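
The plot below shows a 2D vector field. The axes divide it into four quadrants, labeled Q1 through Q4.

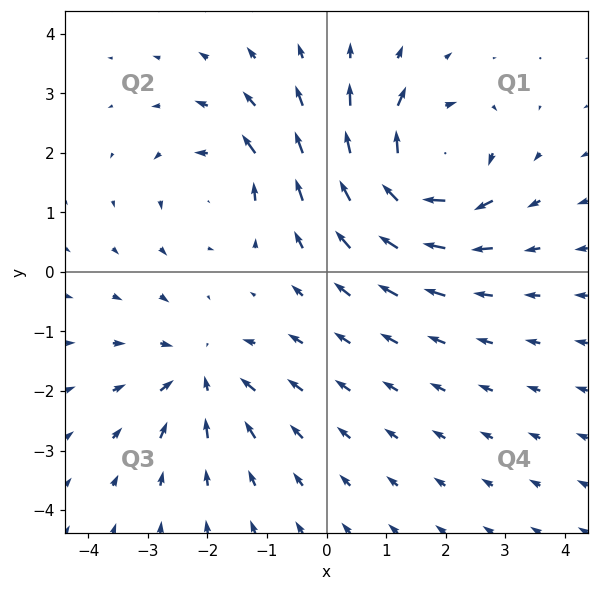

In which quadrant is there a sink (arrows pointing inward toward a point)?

The sink sits at approximately (-2.1, -1.7), which lies in quadrant Q3. The divergence there is about -4, negative as expected for a sink.

Q3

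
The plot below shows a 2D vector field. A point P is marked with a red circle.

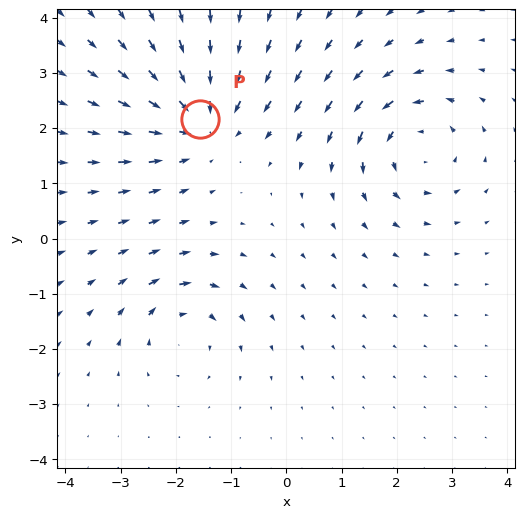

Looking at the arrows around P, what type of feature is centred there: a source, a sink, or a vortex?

sink

At P (-1.6, 2.2) the arrows converge inward. Divergence about -4, curl ≈0 — negative divergence with near-zero curl is a sink.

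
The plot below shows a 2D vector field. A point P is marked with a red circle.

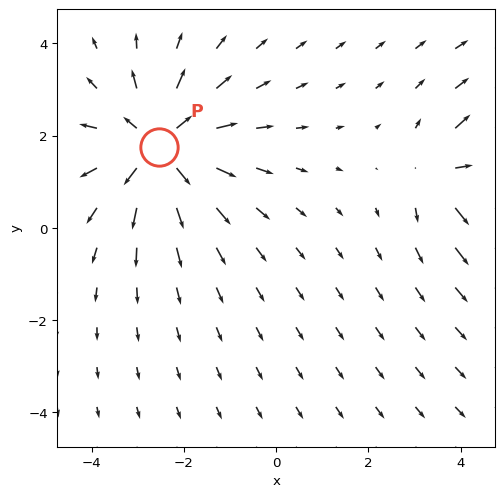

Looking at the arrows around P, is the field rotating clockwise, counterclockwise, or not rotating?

Near P at (-2.5, 1.8) the arrows show no circulation. The curl there is ≈0.

not rotating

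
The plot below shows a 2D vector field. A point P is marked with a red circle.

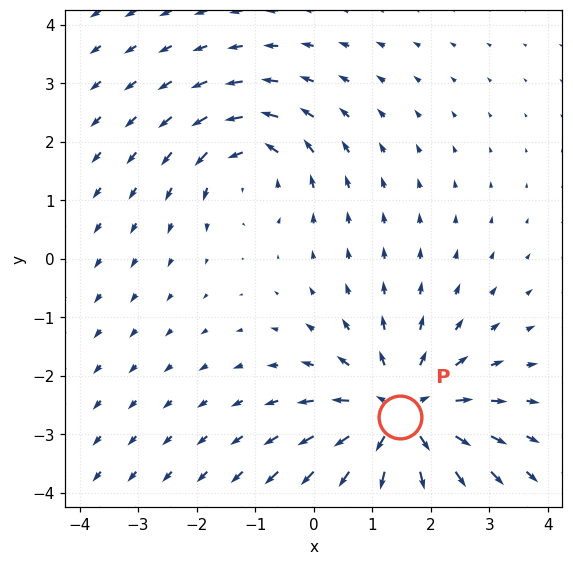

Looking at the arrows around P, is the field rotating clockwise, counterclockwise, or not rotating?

Near P at (1.5, -2.7) the arrows show no circulation. The curl there is ≈0.

not rotating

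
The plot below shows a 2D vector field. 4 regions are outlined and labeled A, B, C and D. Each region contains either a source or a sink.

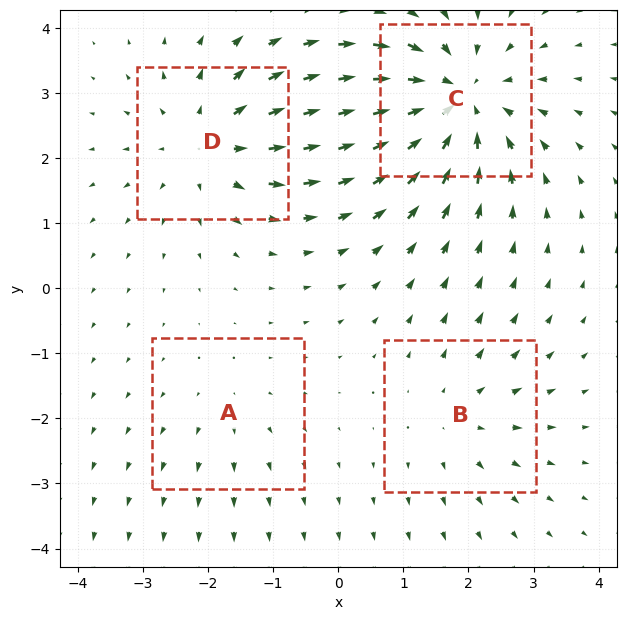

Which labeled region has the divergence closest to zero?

Divergence at each region's feature centre — A: about +2, B: about +3, C: about -6, D: about +5. Region A is closest to zero.

A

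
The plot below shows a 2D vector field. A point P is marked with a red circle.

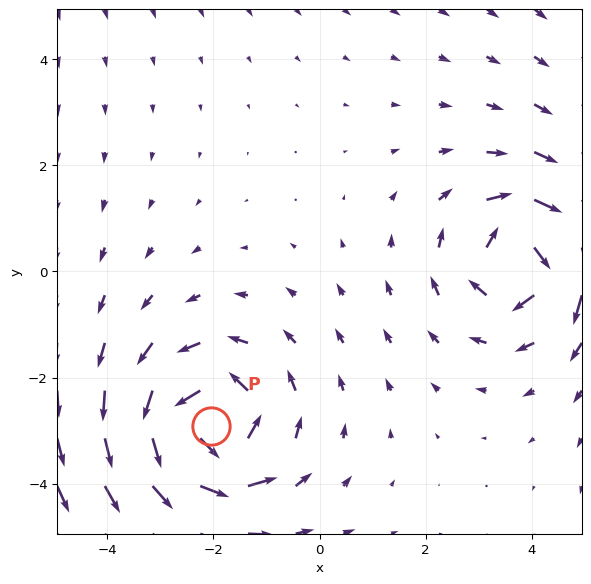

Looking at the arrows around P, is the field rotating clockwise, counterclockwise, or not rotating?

Near P at (-2.0, -2.9) the arrows circulate counterclockwise. The curl (z-component) there is about +5; positive curl means counterclockwise rotation.

counterclockwise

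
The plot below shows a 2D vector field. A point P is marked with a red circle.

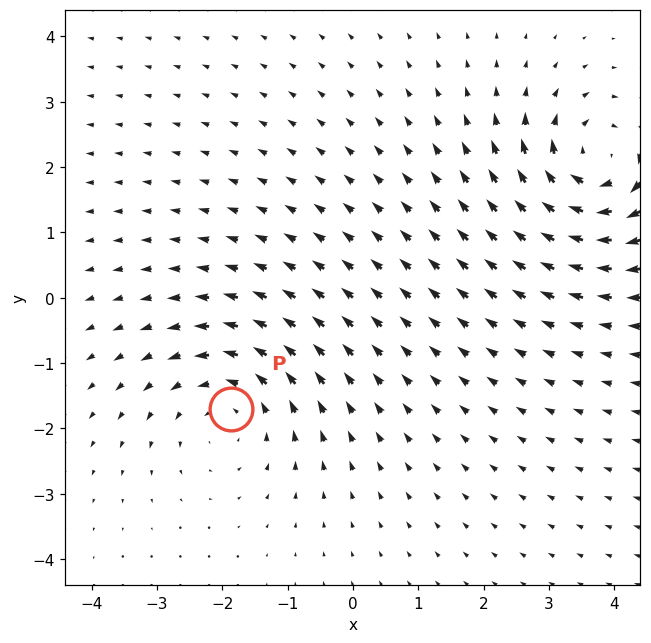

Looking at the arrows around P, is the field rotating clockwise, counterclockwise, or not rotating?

counterclockwise

Near P at (-1.9, -1.7) the arrows circulate counterclockwise. The curl (z-component) there is about +3; positive curl means counterclockwise rotation.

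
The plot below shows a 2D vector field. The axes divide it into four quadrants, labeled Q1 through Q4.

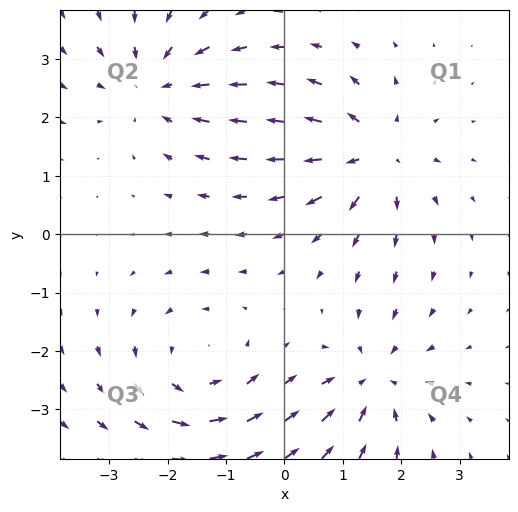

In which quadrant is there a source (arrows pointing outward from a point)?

Q1

The source sits at approximately (1.5, 1.4), which lies in quadrant Q1. The divergence there is about +4, positive as expected for a source.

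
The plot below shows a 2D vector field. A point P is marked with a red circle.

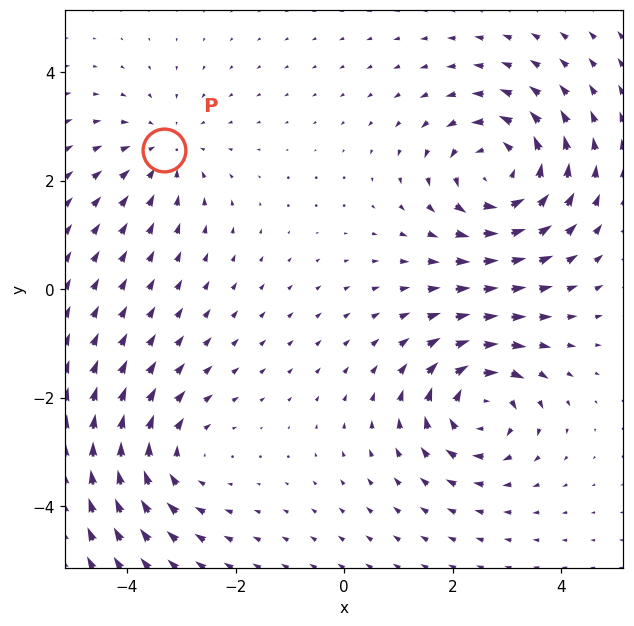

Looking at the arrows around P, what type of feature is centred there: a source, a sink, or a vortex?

At P (-3.3, 2.6) the arrows converge inward. Divergence about -2, curl ≈0 — negative divergence with near-zero curl is a sink.

sink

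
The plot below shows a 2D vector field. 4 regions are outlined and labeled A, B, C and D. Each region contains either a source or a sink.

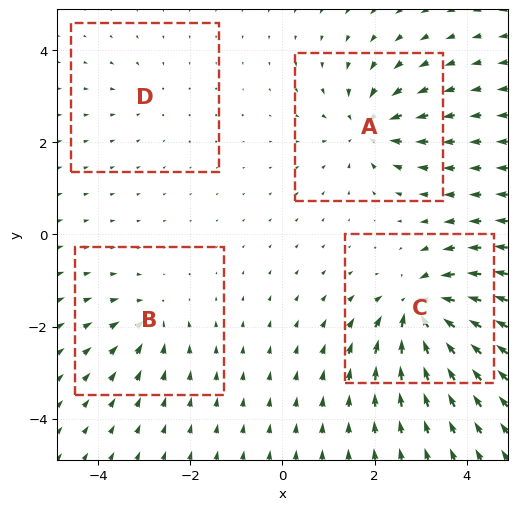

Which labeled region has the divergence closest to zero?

D

Divergence at each region's feature centre — A: about -7, B: about -4, C: about -9, D: about -2. Region D is closest to zero.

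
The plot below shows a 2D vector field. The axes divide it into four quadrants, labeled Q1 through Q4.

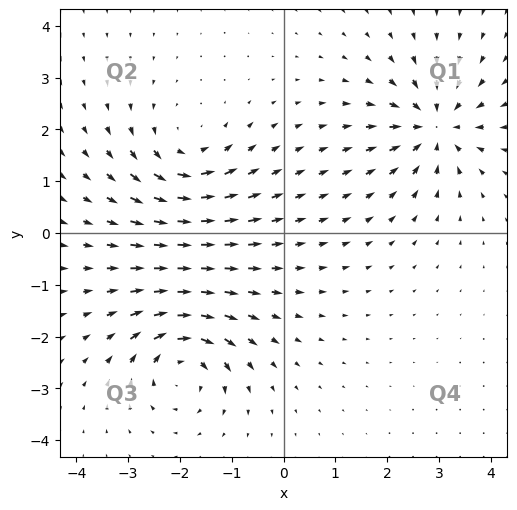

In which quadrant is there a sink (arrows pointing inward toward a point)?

The sink sits at approximately (2.9, 2.1), which lies in quadrant Q1. The divergence there is about -7, negative as expected for a sink.

Q1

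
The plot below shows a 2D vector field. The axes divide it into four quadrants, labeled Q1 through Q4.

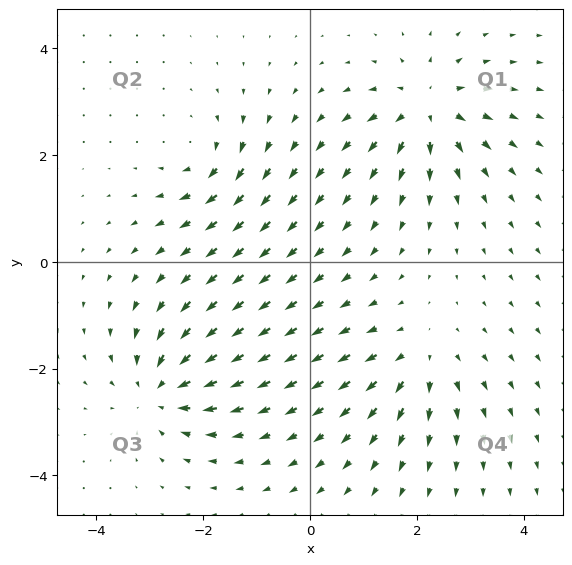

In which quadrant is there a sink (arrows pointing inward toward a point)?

The sink sits at approximately (-2.8, -2.4), which lies in quadrant Q3. The divergence there is about -6, negative as expected for a sink.

Q3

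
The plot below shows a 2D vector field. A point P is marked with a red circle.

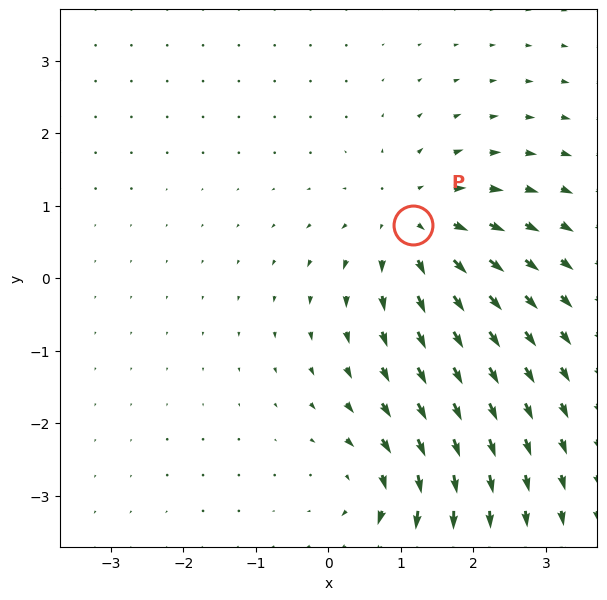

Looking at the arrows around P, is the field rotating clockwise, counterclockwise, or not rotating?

not rotating

Near P at (1.2, 0.7) the arrows show no circulation. The curl there is ≈0.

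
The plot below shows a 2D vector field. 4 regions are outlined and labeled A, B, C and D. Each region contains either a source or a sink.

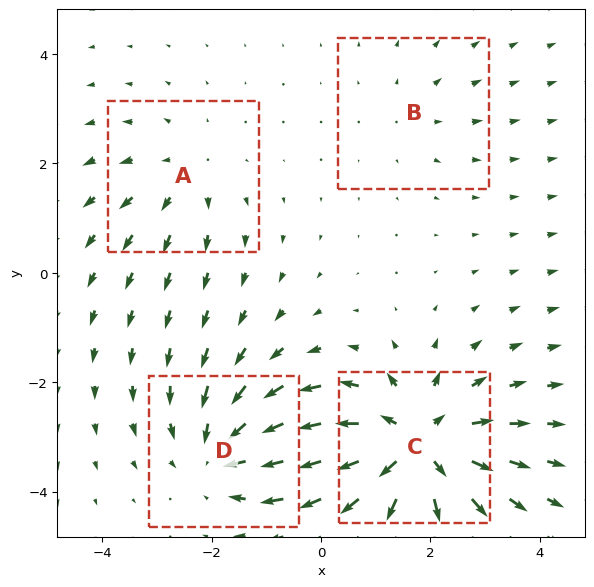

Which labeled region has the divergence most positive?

C

Divergence at each region's feature centre — A: about +3, B: about +2, C: about +7, D: about -4. Region C is most positive.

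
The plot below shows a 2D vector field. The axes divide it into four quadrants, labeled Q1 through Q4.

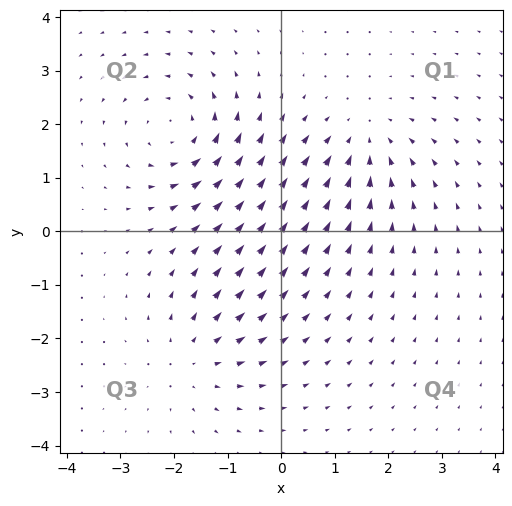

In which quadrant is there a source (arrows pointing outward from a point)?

The source sits at approximately (-1.7, -2.4), which lies in quadrant Q3. The divergence there is about +3, positive as expected for a source.

Q3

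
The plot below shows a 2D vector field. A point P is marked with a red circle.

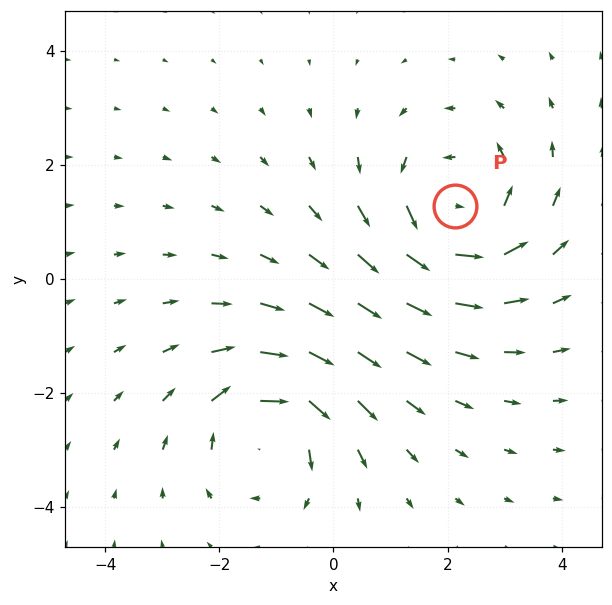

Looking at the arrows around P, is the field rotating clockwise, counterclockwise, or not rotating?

counterclockwise

Near P at (2.1, 1.3) the arrows circulate counterclockwise. The curl (z-component) there is about +4; positive curl means counterclockwise rotation.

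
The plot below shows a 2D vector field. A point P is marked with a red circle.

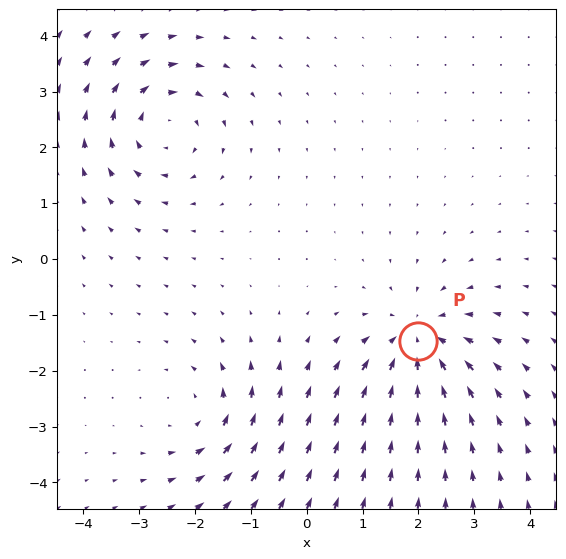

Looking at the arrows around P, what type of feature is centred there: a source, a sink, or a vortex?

sink

At P (2.0, -1.5) the arrows converge inward. Divergence about -5, curl ≈0 — negative divergence with near-zero curl is a sink.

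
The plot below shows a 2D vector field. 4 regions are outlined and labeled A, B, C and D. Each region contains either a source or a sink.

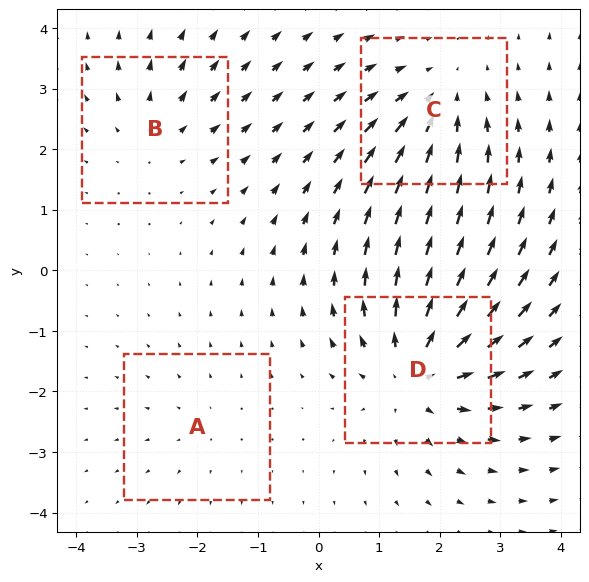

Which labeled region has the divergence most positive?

D

Divergence at each region's feature centre — A: about +2, B: about +3, C: about -4, D: about +6. Region D is most positive.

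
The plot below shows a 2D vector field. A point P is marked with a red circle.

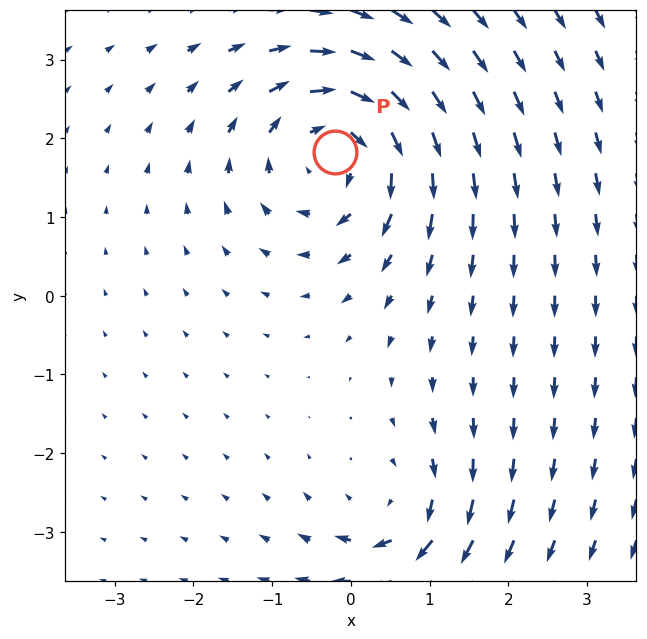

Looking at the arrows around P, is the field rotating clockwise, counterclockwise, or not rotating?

Near P at (-0.2, 1.8) the arrows circulate clockwise. The curl (z-component) there is about -5; negative curl means clockwise rotation.

clockwise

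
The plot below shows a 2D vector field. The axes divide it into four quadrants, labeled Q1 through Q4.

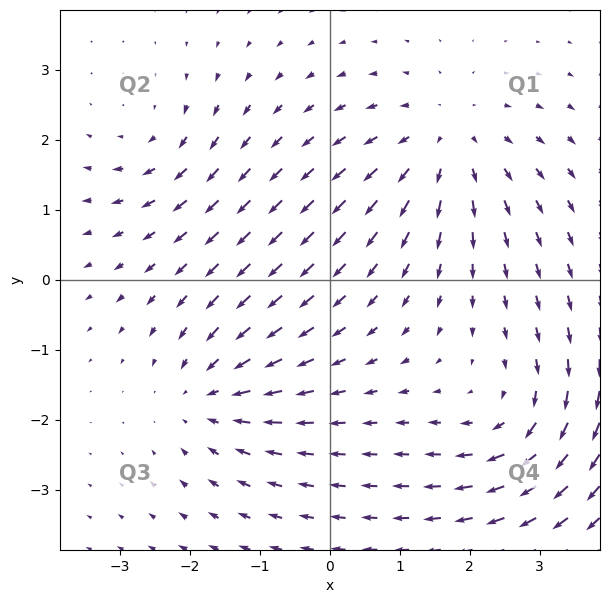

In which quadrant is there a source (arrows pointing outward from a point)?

The source sits at approximately (1.7, 2.0), which lies in quadrant Q1. The divergence there is about +4, positive as expected for a source.

Q1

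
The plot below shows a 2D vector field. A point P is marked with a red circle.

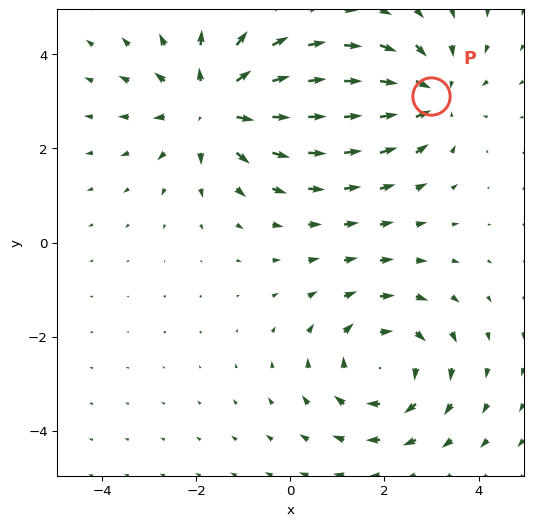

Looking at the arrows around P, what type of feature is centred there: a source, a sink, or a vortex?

sink

At P (3.0, 3.1) the arrows converge inward. Divergence about -3, curl ≈0 — negative divergence with near-zero curl is a sink.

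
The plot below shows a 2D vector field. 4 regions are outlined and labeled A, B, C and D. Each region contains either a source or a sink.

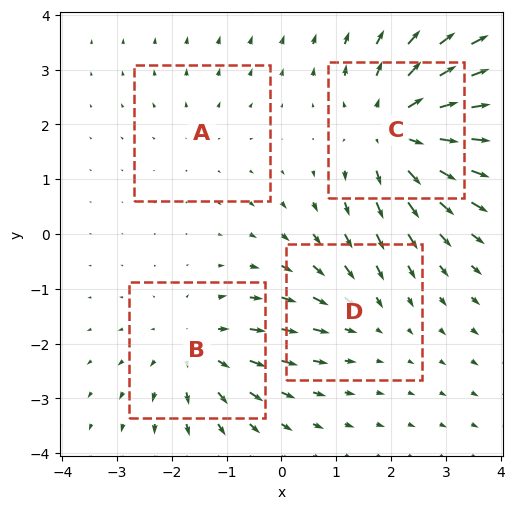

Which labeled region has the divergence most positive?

Divergence at each region's feature centre — A: about +2, B: about +4, C: about +6, D: about -3. Region C is most positive.

C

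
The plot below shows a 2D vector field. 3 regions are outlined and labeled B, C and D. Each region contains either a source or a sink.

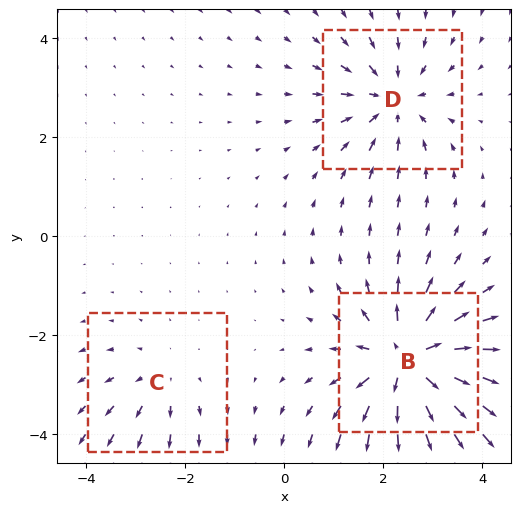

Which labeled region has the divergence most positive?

Divergence at each region's feature centre — B: about +5, C: about +2, D: about -3. Region B is most positive.

B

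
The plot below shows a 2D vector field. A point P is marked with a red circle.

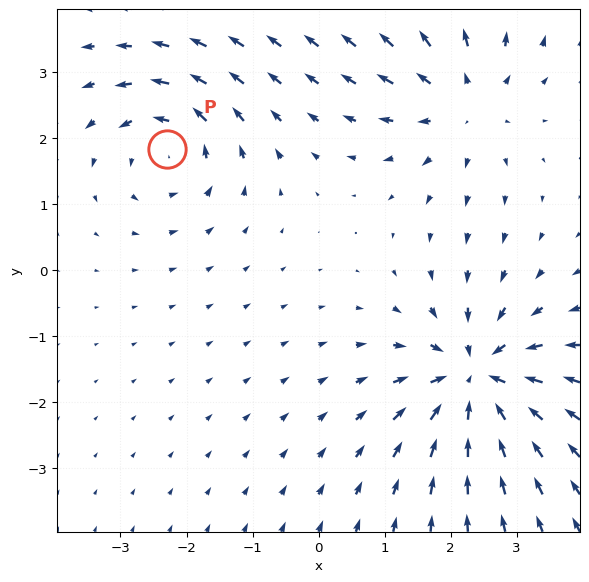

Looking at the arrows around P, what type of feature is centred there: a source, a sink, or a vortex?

At P (-2.3, 1.8) the arrows circulate counterclockwise. Divergence ≈0, curl about +4 — near-zero divergence with nonzero curl is a vortex.

vortex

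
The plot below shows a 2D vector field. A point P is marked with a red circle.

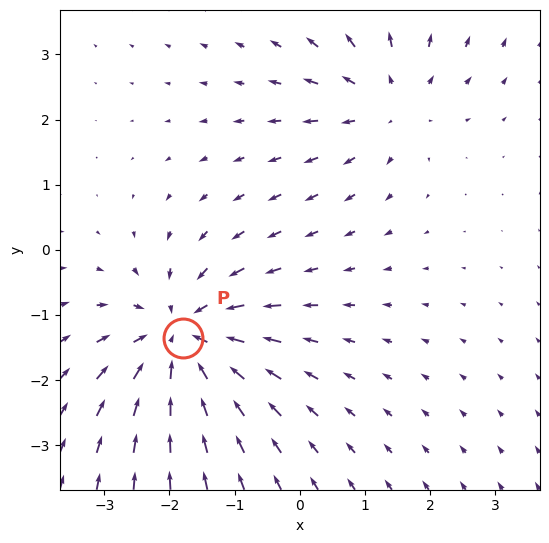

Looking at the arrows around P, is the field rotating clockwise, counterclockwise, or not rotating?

not rotating

Near P at (-1.8, -1.4) the arrows show no circulation. The curl there is ≈0.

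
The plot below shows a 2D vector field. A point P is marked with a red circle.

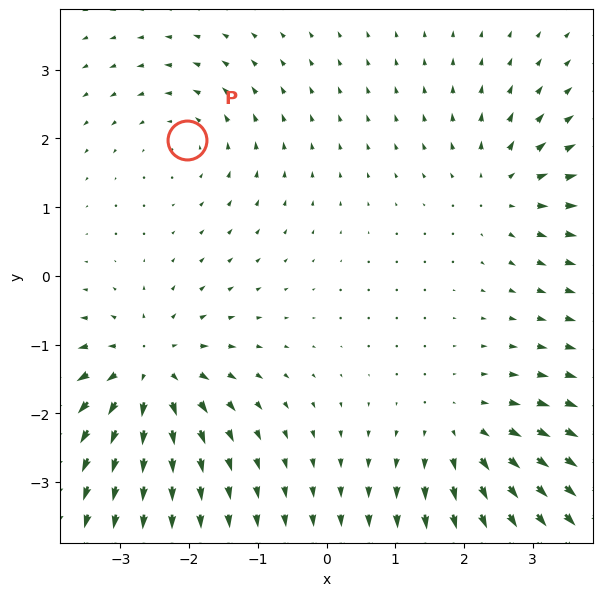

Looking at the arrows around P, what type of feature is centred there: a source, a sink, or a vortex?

At P (-2.0, 2.0) the arrows circulate counterclockwise. Divergence ≈0, curl about +3 — near-zero divergence with nonzero curl is a vortex.

vortex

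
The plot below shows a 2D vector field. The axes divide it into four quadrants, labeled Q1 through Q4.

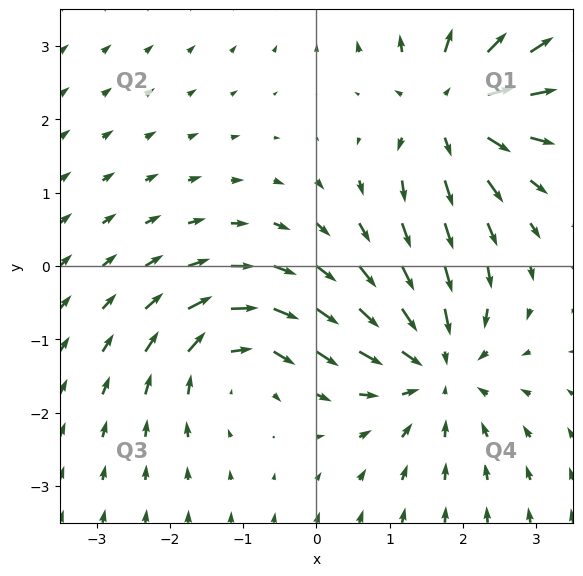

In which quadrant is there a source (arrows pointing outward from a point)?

The source sits at approximately (1.9, 2.2), which lies in quadrant Q1. The divergence there is about +5, positive as expected for a source.

Q1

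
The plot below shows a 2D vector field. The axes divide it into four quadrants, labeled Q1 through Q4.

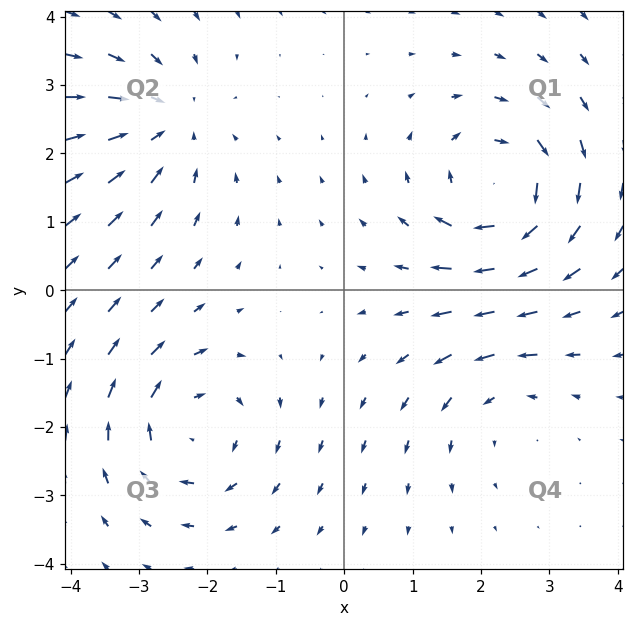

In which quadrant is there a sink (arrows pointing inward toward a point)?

The sink sits at approximately (-2.6, 2.5), which lies in quadrant Q2. The divergence there is about -3, negative as expected for a sink.

Q2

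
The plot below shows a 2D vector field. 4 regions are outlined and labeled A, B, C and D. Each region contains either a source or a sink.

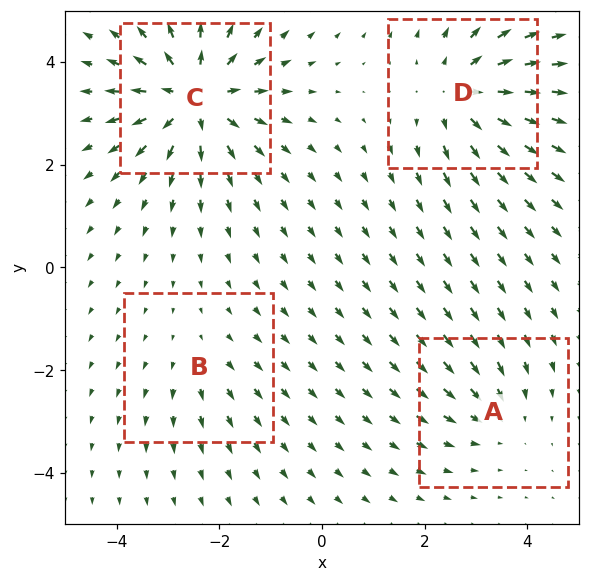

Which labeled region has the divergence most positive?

Divergence at each region's feature centre — A: about -3, B: about +2, C: about +7, D: about +5. Region C is most positive.

C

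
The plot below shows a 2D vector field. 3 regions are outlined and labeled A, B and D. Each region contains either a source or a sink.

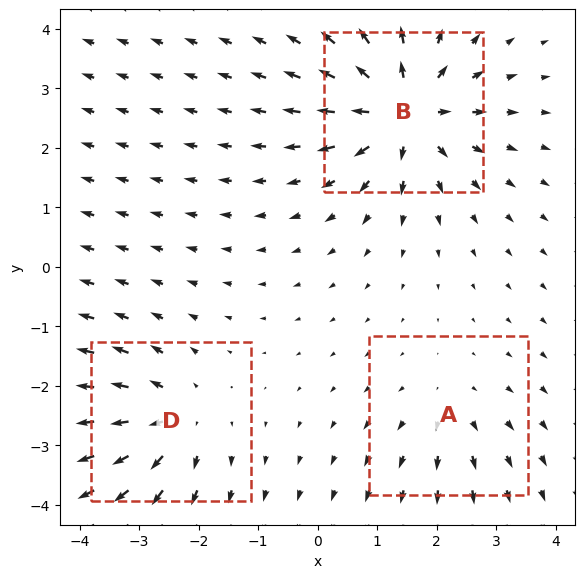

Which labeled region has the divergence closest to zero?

A

Divergence at each region's feature centre — A: about +2, B: about +6, D: about +4. Region A is closest to zero.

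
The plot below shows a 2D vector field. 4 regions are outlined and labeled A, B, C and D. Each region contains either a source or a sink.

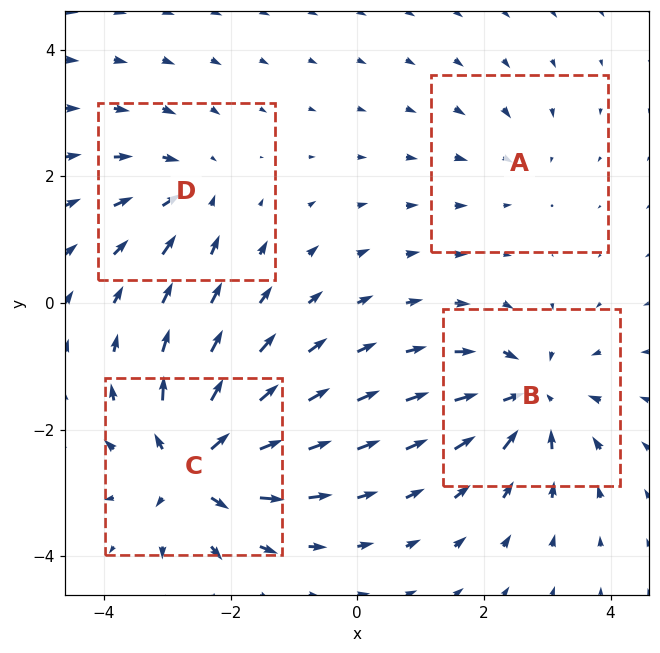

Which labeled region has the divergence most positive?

Divergence at each region's feature centre — A: about -3, B: about -7, C: about +8, D: about -4. Region C is most positive.

C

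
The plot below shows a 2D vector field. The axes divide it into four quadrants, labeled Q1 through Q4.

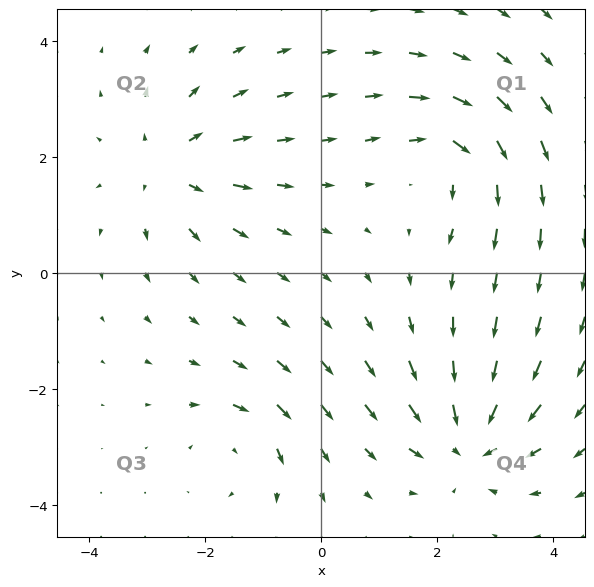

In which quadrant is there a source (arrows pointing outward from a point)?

The source sits at approximately (-2.6, 1.8), which lies in quadrant Q2. The divergence there is about +4, positive as expected for a source.

Q2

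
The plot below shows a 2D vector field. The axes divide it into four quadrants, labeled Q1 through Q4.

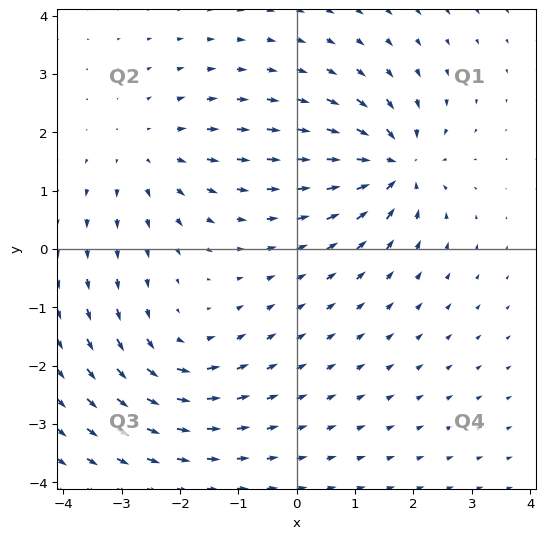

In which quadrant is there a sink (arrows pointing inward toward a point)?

The sink sits at approximately (1.7, 1.4), which lies in quadrant Q1. The divergence there is about -6, negative as expected for a sink.

Q1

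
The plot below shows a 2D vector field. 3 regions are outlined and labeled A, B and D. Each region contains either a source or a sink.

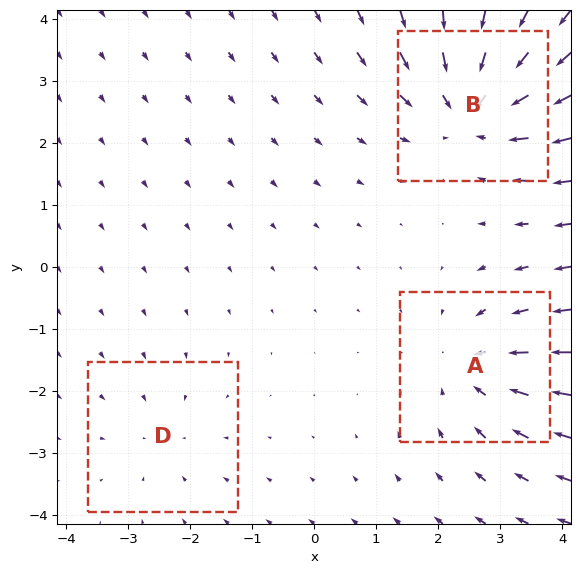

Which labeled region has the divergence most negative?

B

Divergence at each region's feature centre — A: about -3, B: about -4, D: about -2. Region B is most negative.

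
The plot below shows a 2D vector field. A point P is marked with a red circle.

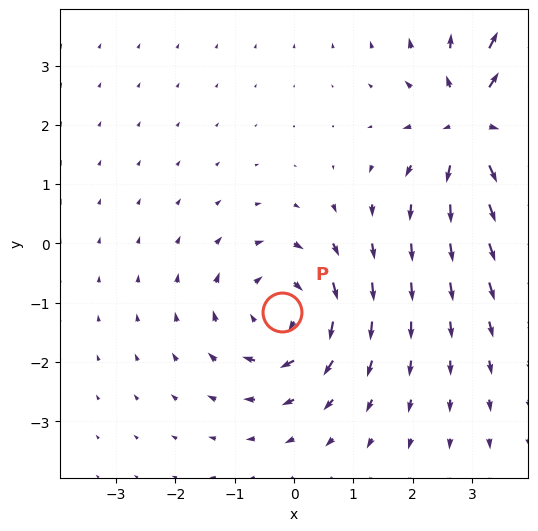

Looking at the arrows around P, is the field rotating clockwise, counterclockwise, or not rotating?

Near P at (-0.2, -1.2) the arrows circulate clockwise. The curl (z-component) there is about -4; negative curl means clockwise rotation.

clockwise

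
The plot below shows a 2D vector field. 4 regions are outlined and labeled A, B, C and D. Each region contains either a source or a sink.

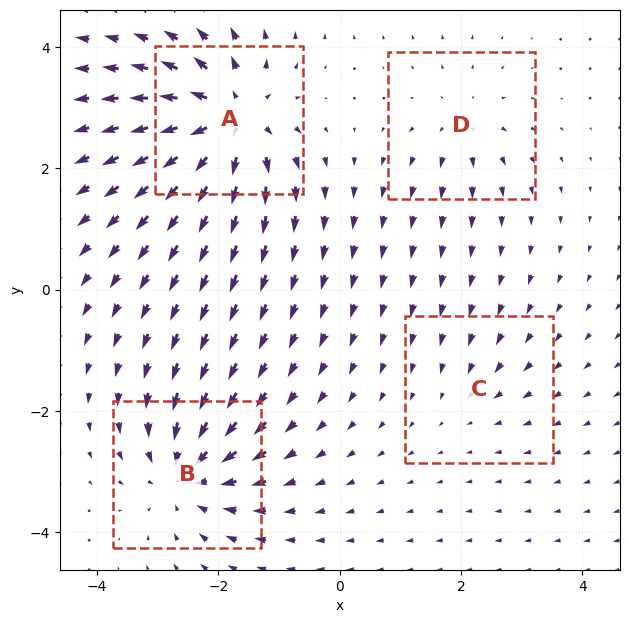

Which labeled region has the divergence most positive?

Divergence at each region's feature centre — A: about +9, B: about -7, C: about -2, D: about +4. Region A is most positive.

A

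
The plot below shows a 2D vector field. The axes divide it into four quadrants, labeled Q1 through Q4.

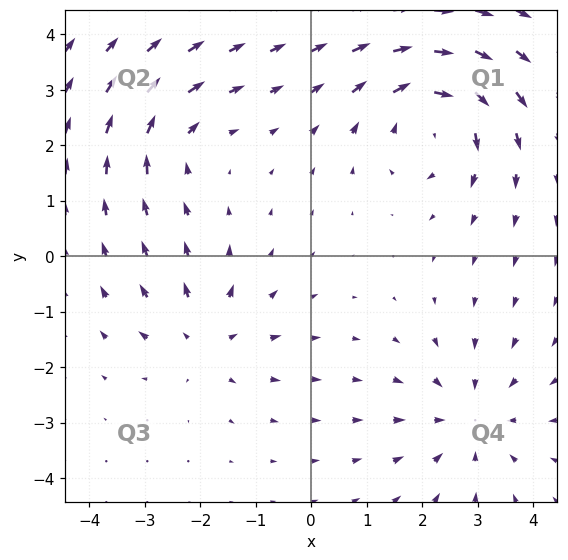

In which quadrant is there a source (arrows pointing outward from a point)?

Q3

The source sits at approximately (-1.9, -1.5), which lies in quadrant Q3. The divergence there is about +3, positive as expected for a source.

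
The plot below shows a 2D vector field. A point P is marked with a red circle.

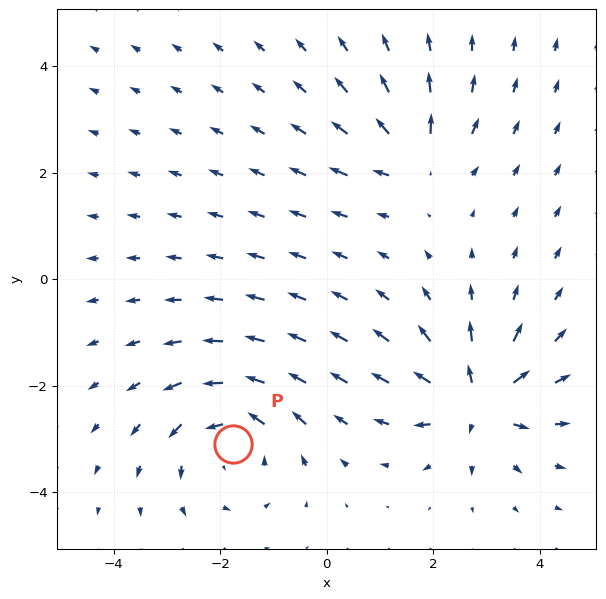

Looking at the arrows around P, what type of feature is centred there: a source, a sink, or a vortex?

At P (-1.8, -3.1) the arrows circulate counterclockwise. Divergence ≈0, curl about +5 — near-zero divergence with nonzero curl is a vortex.

vortex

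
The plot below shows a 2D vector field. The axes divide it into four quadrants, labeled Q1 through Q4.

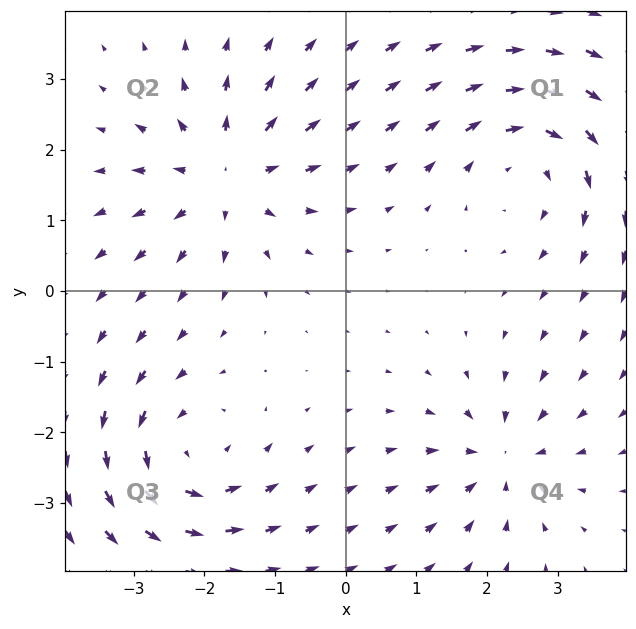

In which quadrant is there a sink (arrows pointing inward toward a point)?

Q4

The sink sits at approximately (2.2, -2.4), which lies in quadrant Q4. The divergence there is about -4, negative as expected for a sink.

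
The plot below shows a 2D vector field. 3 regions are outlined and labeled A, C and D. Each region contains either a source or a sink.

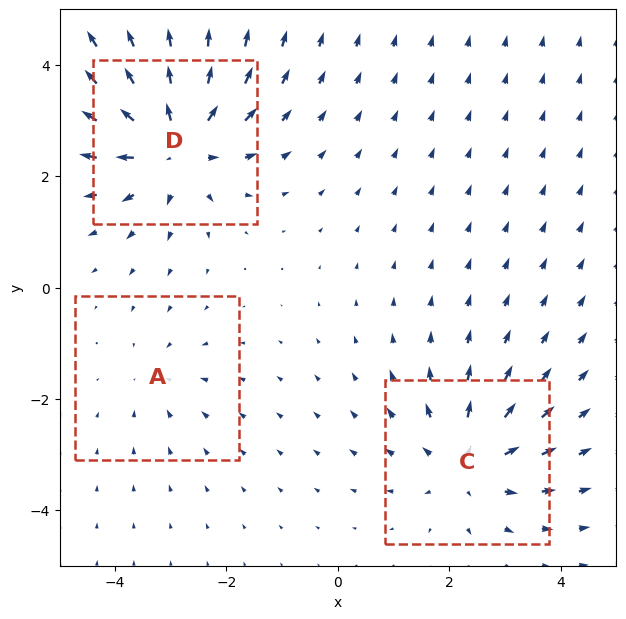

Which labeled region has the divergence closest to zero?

A

Divergence at each region's feature centre — A: about -2, C: about +4, D: about +5. Region A is closest to zero.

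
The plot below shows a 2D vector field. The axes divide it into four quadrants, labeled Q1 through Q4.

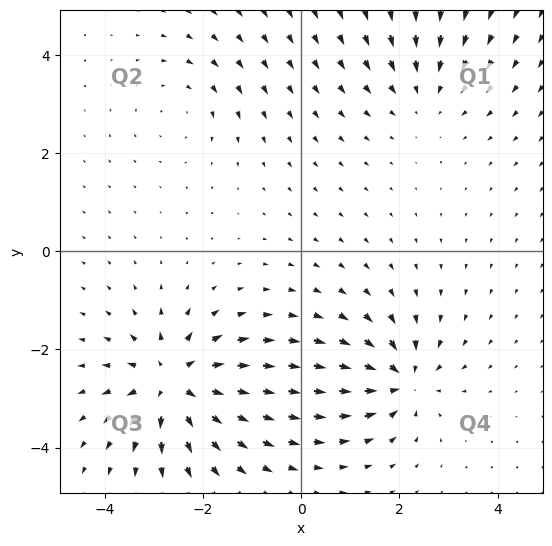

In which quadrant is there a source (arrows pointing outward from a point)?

Q3

The source sits at approximately (-2.6, -2.7), which lies in quadrant Q3. The divergence there is about +6, positive as expected for a source.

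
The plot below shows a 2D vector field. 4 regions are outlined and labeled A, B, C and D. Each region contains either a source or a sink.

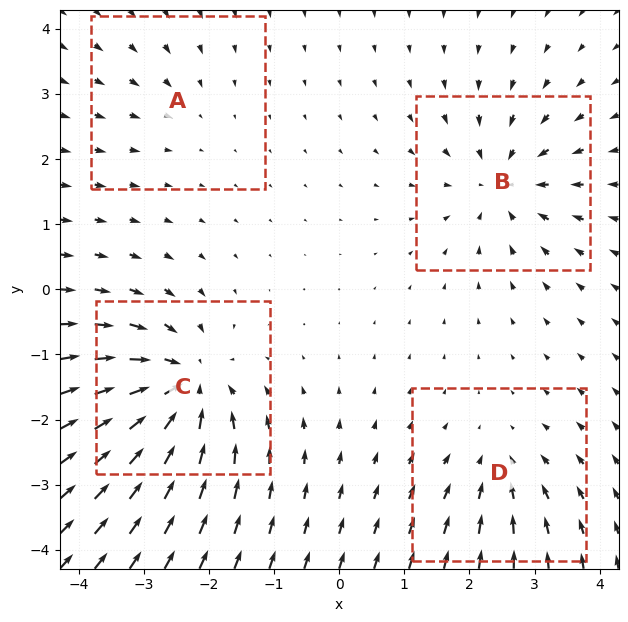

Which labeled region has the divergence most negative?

Divergence at each region's feature centre — A: about -2, B: about -5, C: about -8, D: about -4. Region C is most negative.

C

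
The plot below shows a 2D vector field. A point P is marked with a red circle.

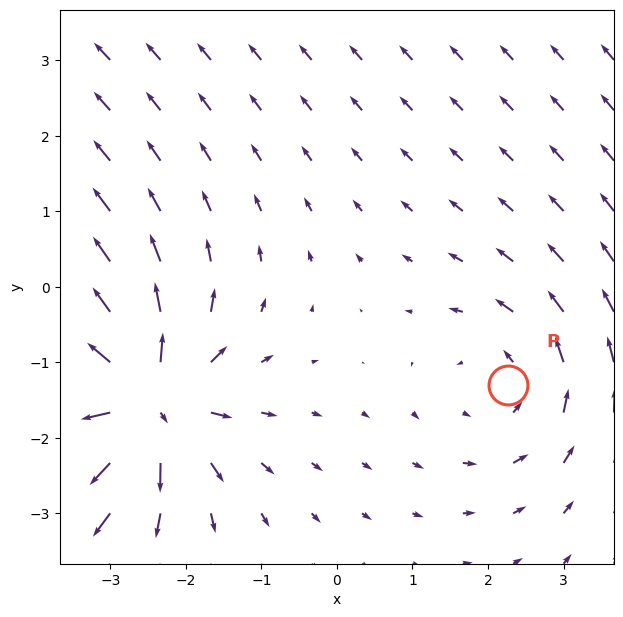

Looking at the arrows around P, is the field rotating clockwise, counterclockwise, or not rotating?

counterclockwise

Near P at (2.3, -1.3) the arrows circulate counterclockwise. The curl (z-component) there is about +2; positive curl means counterclockwise rotation.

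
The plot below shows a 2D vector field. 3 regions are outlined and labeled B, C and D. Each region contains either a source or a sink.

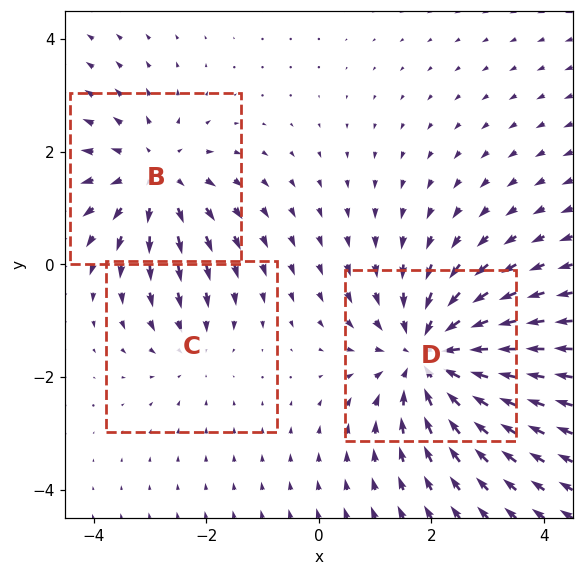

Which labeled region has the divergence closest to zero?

C

Divergence at each region's feature centre — B: about +3, C: about -2, D: about -4. Region C is closest to zero.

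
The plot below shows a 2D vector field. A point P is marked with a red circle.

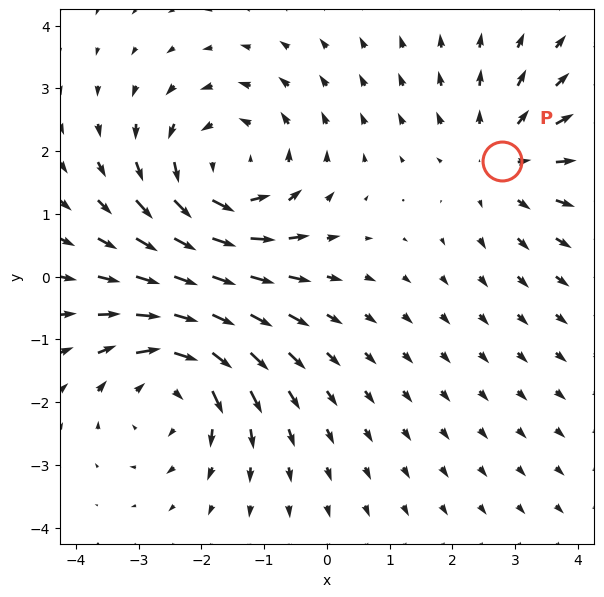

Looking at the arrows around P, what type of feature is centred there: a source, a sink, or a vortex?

source

At P (2.8, 1.8) the arrows spread outward. Divergence about +3, curl ≈0 — positive divergence with near-zero curl is a source.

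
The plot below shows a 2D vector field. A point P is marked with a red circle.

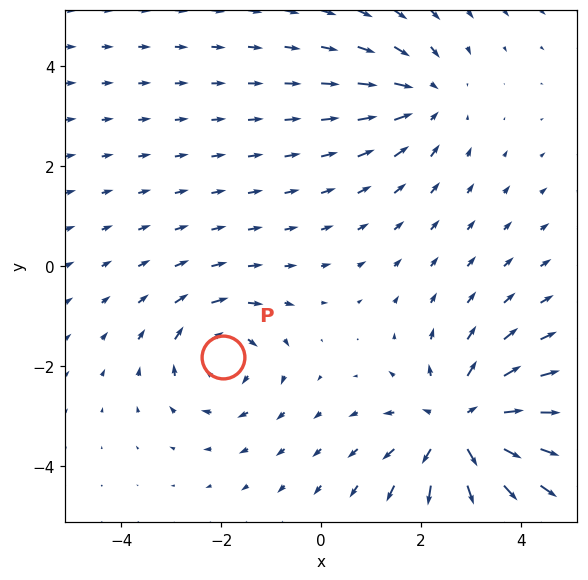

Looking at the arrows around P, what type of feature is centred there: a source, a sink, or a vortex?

At P (-2.0, -1.8) the arrows circulate clockwise. Divergence ≈0, curl about -3 — near-zero divergence with nonzero curl is a vortex.

vortex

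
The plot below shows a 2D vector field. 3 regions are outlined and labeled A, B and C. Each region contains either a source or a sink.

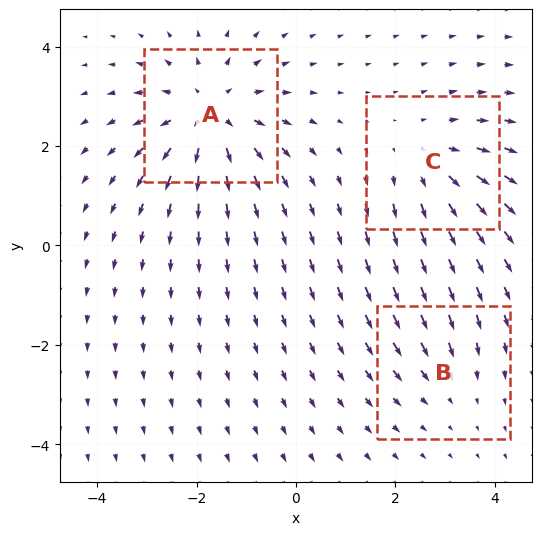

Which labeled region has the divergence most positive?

A

Divergence at each region's feature centre — A: about +4, B: about -2, C: about +3. Region A is most positive.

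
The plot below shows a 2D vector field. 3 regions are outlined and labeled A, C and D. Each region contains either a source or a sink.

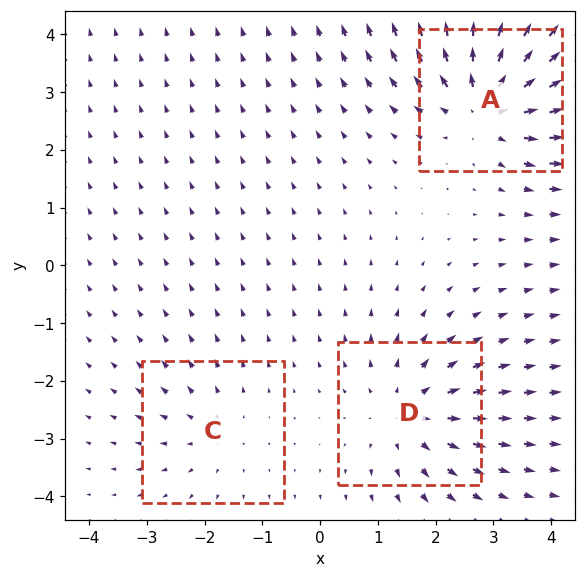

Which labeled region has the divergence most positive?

Divergence at each region's feature centre — A: about +5, C: about +2, D: about +3. Region A is most positive.

A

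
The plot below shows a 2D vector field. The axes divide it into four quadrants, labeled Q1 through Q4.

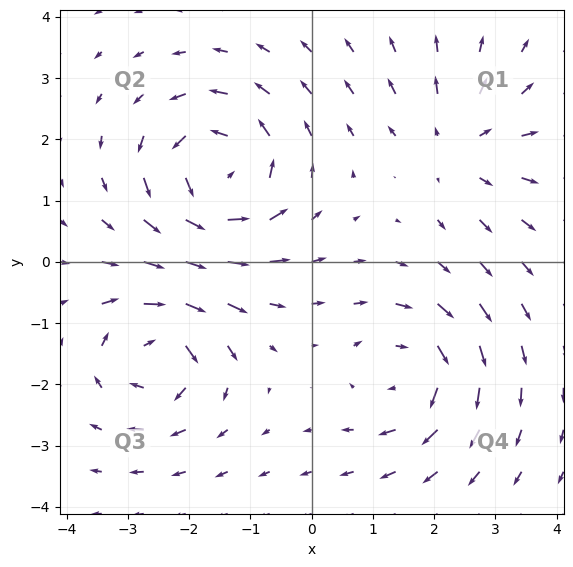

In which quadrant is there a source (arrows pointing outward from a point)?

Q1

The source sits at approximately (2.4, 1.9), which lies in quadrant Q1. The divergence there is about +3, positive as expected for a source.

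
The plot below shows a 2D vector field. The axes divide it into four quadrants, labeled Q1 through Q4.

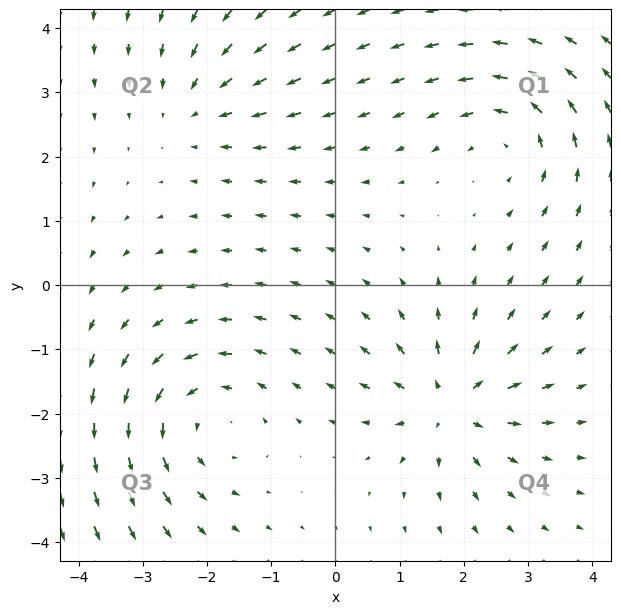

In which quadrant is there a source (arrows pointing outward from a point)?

The source sits at approximately (1.8, -1.8), which lies in quadrant Q4. The divergence there is about +5, positive as expected for a source.

Q4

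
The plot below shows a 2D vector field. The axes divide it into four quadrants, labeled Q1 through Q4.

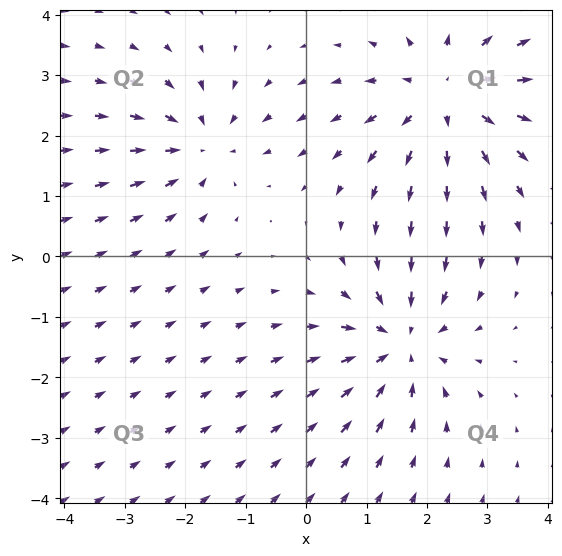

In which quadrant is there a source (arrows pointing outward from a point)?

The source sits at approximately (2.3, 2.6), which lies in quadrant Q1. The divergence there is about +4, positive as expected for a source.

Q1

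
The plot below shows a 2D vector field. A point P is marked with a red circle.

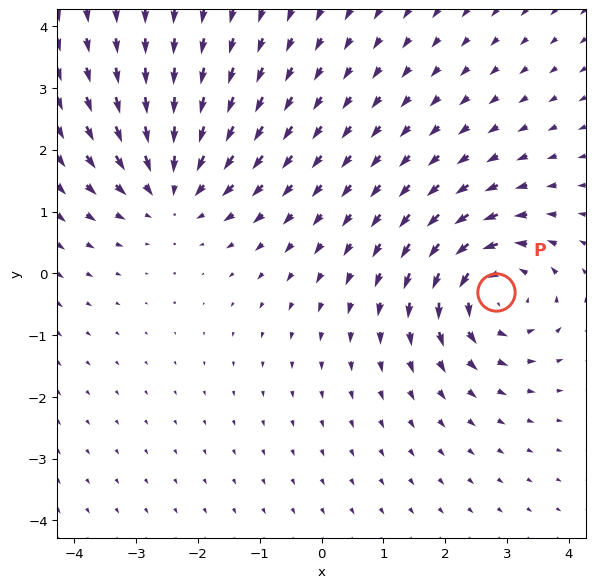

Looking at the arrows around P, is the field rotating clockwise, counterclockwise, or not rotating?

Near P at (2.8, -0.3) the arrows circulate counterclockwise. The curl (z-component) there is about +5; positive curl means counterclockwise rotation.

counterclockwise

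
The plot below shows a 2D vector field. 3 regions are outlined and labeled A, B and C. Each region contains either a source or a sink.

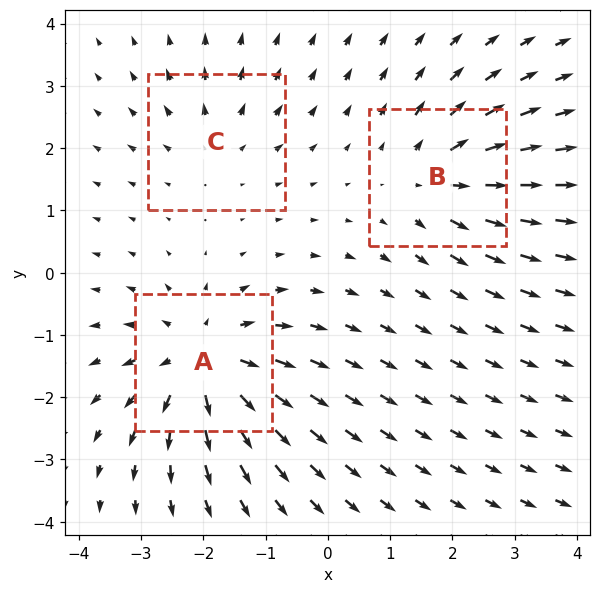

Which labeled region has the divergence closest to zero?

Divergence at each region's feature centre — A: about +5, B: about +4, C: about +2. Region C is closest to zero.

C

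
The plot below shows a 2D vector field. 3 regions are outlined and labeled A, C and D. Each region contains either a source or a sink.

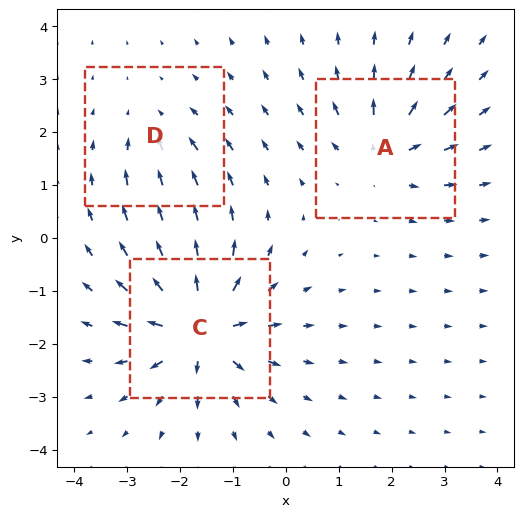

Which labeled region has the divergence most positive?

C

Divergence at each region's feature centre — A: about +4, C: about +6, D: about -2. Region C is most positive.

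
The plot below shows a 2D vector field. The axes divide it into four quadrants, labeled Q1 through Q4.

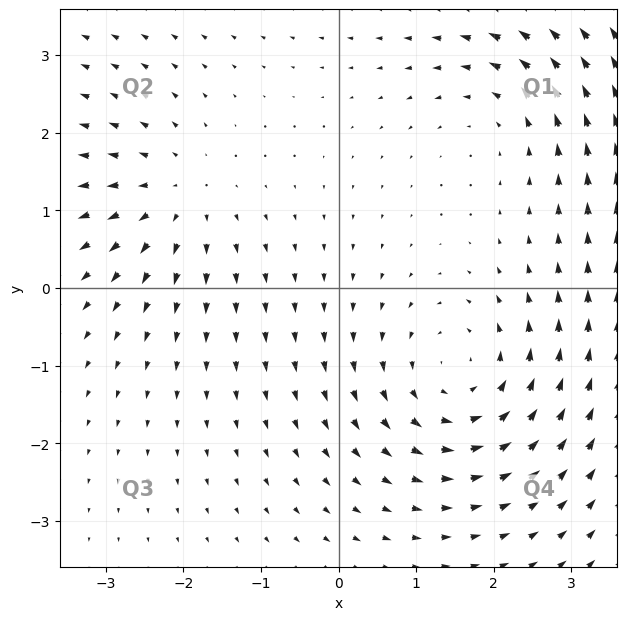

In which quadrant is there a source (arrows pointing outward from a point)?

Q2

The source sits at approximately (-2.1, 1.2), which lies in quadrant Q2. The divergence there is about +3, positive as expected for a source.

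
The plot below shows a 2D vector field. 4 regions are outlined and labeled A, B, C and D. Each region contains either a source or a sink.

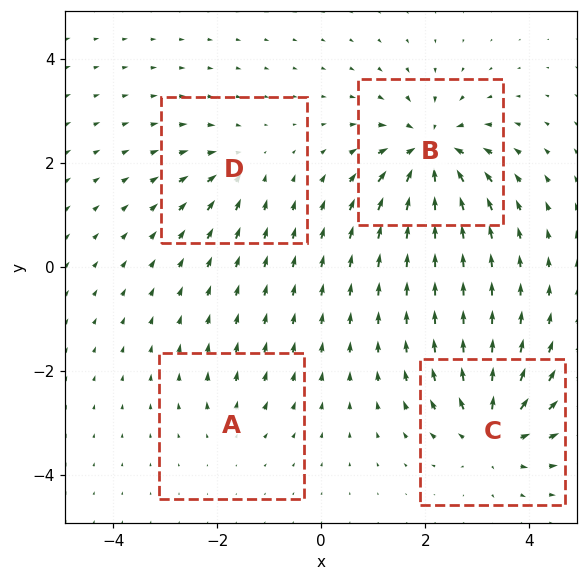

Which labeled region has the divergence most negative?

Divergence at each region's feature centre — A: about +2, B: about -8, C: about +7, D: about -4. Region B is most negative.

B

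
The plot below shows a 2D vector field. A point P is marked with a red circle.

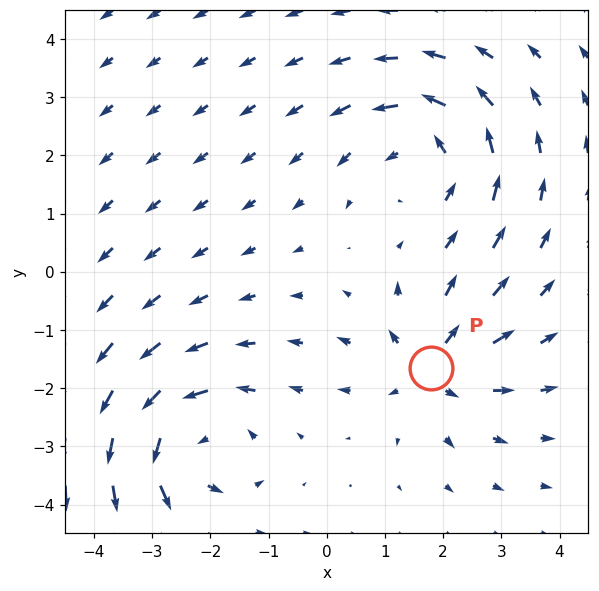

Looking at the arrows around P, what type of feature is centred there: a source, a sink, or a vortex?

source

At P (1.8, -1.7) the arrows spread outward. Divergence about +4, curl ≈0 — positive divergence with near-zero curl is a source.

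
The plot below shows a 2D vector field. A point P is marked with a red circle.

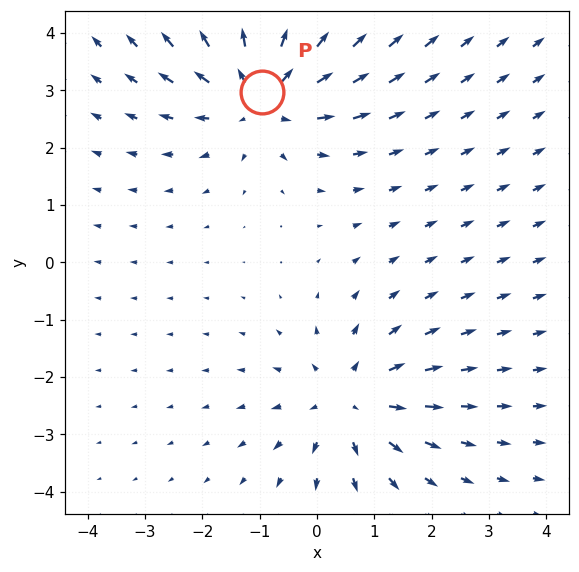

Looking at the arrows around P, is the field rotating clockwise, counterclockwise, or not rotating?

not rotating

Near P at (-1.0, 3.0) the arrows show no circulation. The curl there is ≈0.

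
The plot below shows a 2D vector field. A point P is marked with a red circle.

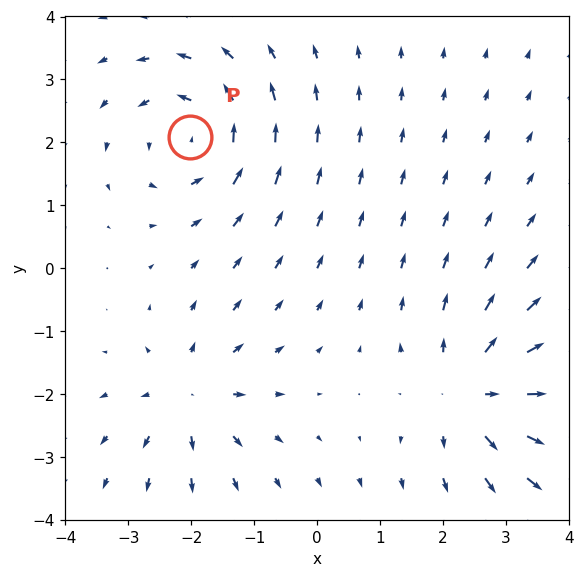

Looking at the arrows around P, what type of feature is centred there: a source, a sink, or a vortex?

At P (-2.0, 2.1) the arrows circulate counterclockwise. Divergence ≈0, curl about +5 — near-zero divergence with nonzero curl is a vortex.

vortex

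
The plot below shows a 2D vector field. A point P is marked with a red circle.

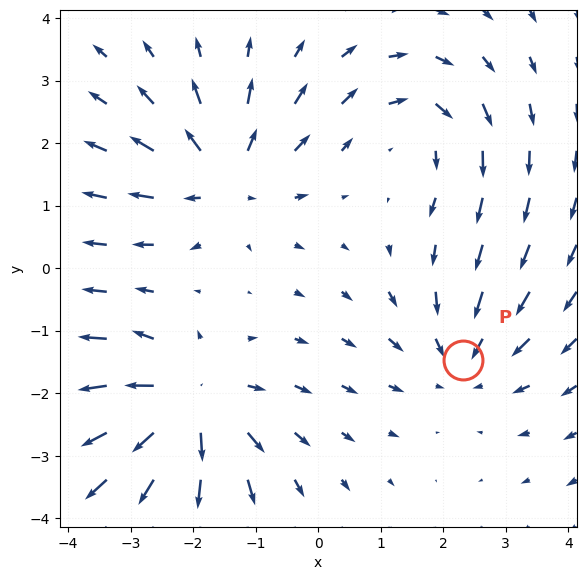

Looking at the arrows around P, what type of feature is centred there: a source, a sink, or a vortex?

sink

At P (2.3, -1.5) the arrows converge inward. Divergence about -3, curl ≈0 — negative divergence with near-zero curl is a sink.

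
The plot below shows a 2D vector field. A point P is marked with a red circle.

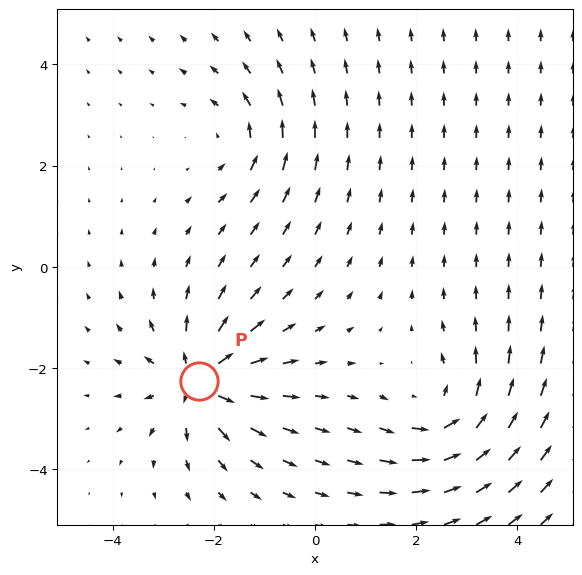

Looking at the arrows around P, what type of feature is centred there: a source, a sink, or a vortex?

source

At P (-2.3, -2.3) the arrows spread outward. Divergence about +6, curl ≈0 — positive divergence with near-zero curl is a source.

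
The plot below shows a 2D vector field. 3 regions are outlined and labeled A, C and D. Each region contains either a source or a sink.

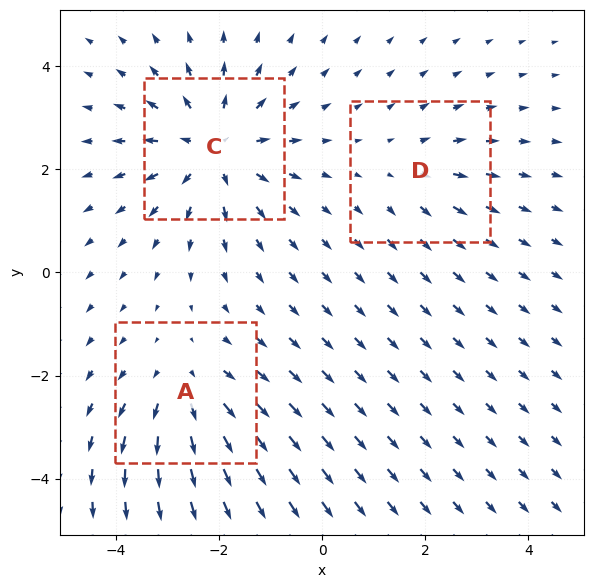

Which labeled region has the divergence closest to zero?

D

Divergence at each region's feature centre — A: about +3, C: about +4, D: about +2. Region D is closest to zero.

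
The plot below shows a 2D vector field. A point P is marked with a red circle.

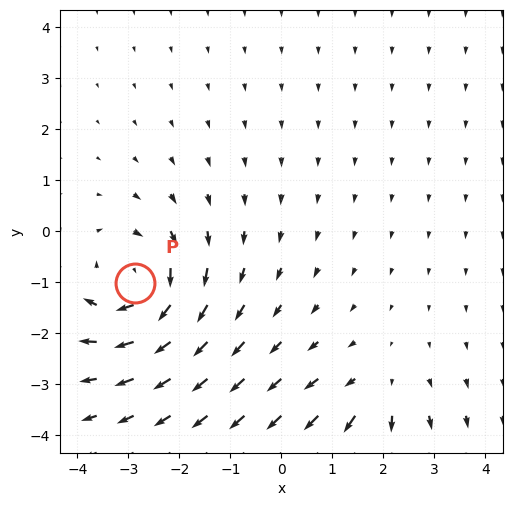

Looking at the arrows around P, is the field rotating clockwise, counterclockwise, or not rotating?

Near P at (-2.9, -1.0) the arrows circulate clockwise. The curl (z-component) there is about -5; negative curl means clockwise rotation.

clockwise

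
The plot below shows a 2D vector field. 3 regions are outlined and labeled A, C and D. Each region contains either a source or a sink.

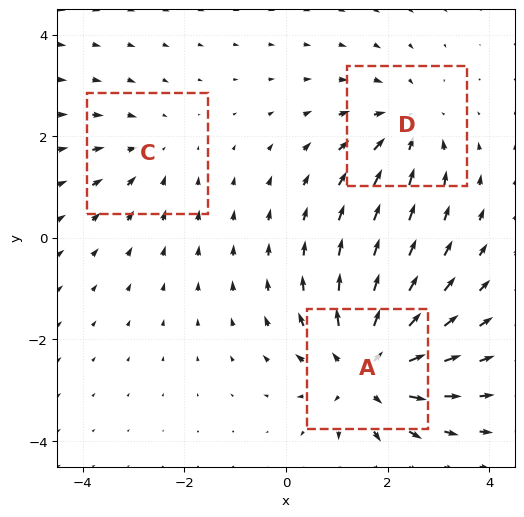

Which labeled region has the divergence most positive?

A

Divergence at each region's feature centre — A: about +4, C: about -2, D: about -3. Region A is most positive.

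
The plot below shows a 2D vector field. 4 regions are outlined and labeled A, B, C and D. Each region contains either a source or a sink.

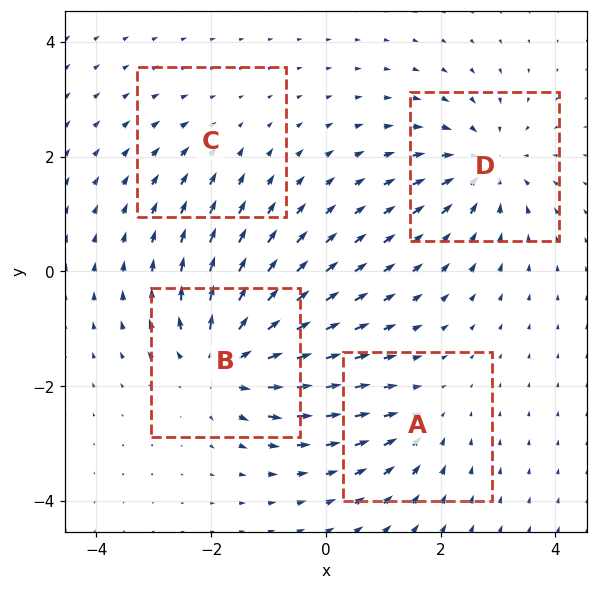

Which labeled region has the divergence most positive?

Divergence at each region's feature centre — A: about -3, B: about +7, C: about -2, D: about -5. Region B is most positive.

B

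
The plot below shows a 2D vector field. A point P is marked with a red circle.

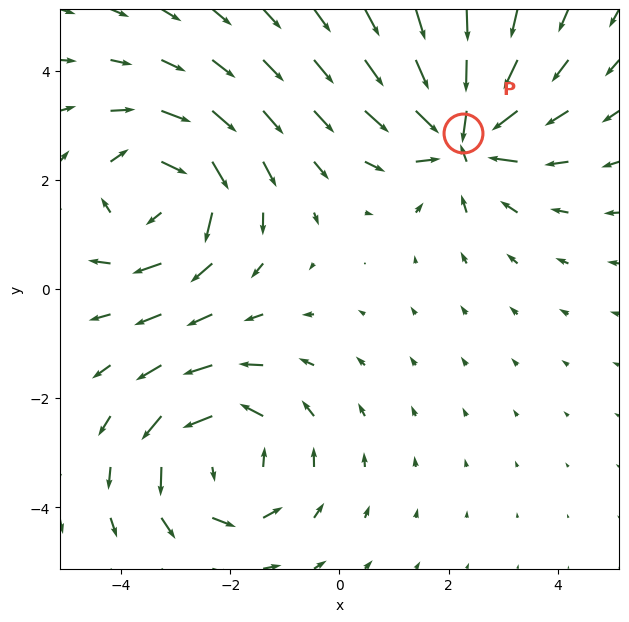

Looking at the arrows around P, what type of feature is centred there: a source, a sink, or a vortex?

sink

At P (2.3, 2.8) the arrows converge inward. Divergence about -5, curl ≈0 — negative divergence with near-zero curl is a sink.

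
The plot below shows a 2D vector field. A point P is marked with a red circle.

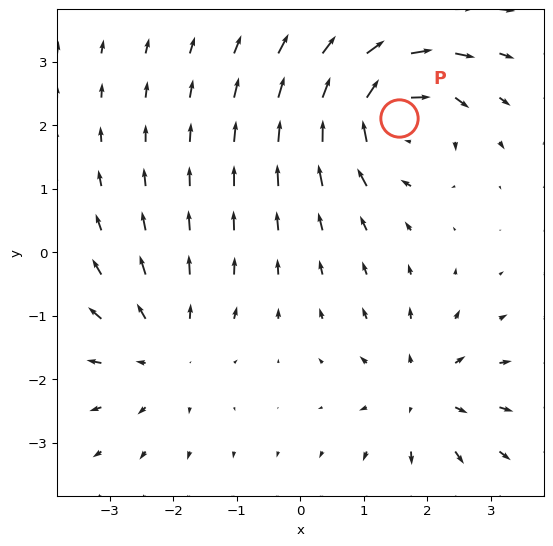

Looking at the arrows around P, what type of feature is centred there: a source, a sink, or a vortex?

At P (1.6, 2.1) the arrows circulate clockwise. Divergence ≈0, curl about -7 — near-zero divergence with nonzero curl is a vortex.

vortex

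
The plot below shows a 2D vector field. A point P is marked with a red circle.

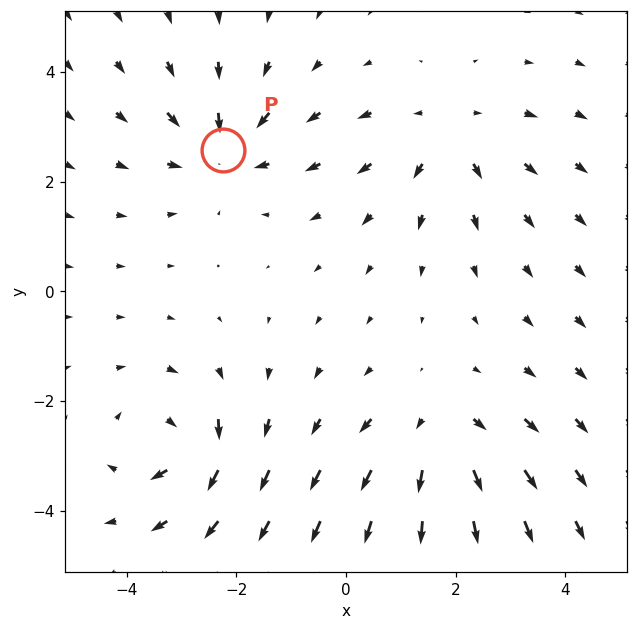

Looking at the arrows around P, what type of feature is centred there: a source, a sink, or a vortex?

At P (-2.2, 2.6) the arrows converge inward. Divergence about -3, curl ≈0 — negative divergence with near-zero curl is a sink.

sink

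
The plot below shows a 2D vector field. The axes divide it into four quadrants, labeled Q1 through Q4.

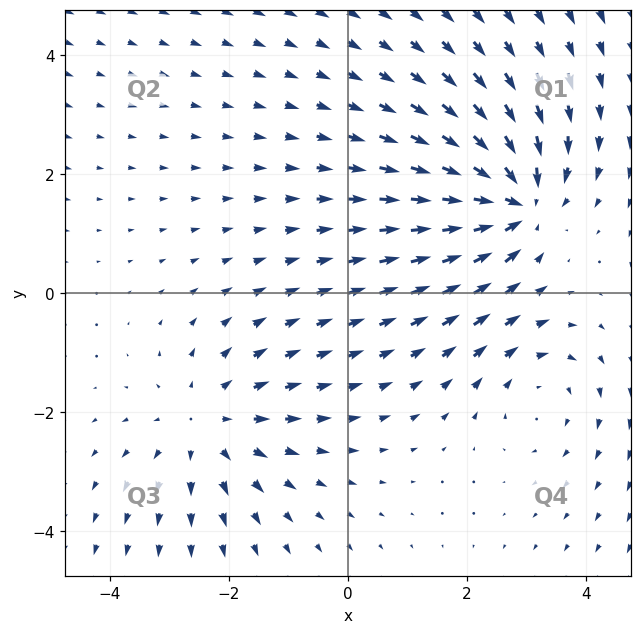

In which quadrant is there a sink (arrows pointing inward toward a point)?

The sink sits at approximately (2.8, 1.5), which lies in quadrant Q1. The divergence there is about -6, negative as expected for a sink.

Q1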